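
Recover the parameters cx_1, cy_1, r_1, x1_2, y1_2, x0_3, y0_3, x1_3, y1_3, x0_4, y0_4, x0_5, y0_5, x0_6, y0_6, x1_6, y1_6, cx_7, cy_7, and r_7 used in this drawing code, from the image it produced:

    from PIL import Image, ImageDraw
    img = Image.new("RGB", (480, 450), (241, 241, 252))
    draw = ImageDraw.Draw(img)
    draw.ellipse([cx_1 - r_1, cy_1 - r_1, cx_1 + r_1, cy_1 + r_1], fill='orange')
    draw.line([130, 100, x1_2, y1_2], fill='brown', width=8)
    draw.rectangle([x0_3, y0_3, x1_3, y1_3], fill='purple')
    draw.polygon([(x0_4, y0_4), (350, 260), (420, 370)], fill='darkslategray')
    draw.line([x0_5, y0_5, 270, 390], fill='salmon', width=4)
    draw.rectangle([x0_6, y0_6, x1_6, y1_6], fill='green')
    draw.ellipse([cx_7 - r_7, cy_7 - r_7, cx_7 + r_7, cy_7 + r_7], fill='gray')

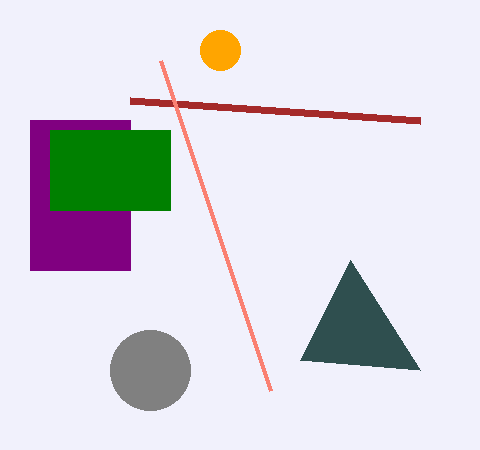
cx_1 = 220
cy_1 = 50
r_1 = 20
x1_2 = 420
y1_2 = 120
x0_3 = 30
y0_3 = 120
x1_3 = 130
y1_3 = 270
x0_4 = 300
y0_4 = 360
x0_5 = 160
y0_5 = 60
x0_6 = 50
y0_6 = 130
x1_6 = 170
y1_6 = 210
cx_7 = 150
cy_7 = 370
r_7 = 40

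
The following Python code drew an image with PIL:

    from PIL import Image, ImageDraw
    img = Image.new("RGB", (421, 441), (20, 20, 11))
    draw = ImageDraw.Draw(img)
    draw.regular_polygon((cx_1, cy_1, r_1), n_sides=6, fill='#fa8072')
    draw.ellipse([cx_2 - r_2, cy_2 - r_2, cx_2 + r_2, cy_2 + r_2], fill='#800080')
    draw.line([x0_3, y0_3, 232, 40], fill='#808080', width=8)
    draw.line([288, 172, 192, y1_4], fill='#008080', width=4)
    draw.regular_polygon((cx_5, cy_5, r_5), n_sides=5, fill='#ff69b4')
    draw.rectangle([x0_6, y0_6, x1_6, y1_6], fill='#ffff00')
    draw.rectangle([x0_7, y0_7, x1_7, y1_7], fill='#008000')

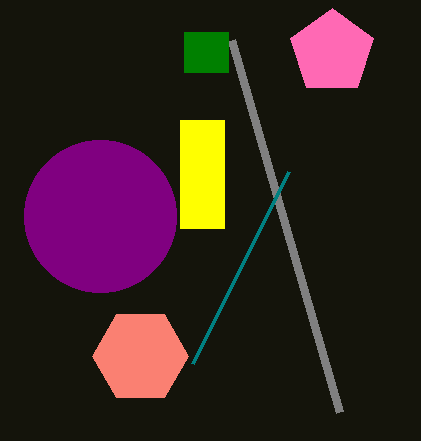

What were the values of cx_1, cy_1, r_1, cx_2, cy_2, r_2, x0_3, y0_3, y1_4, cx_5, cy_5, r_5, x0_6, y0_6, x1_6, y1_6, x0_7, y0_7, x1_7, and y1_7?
cx_1 = 140
cy_1 = 356
r_1 = 48
cx_2 = 100
cy_2 = 216
r_2 = 76
x0_3 = 340
y0_3 = 412
y1_4 = 364
cx_5 = 332
cy_5 = 52
r_5 = 44
x0_6 = 180
y0_6 = 120
x1_6 = 224
y1_6 = 228
x0_7 = 184
y0_7 = 32
x1_7 = 228
y1_7 = 72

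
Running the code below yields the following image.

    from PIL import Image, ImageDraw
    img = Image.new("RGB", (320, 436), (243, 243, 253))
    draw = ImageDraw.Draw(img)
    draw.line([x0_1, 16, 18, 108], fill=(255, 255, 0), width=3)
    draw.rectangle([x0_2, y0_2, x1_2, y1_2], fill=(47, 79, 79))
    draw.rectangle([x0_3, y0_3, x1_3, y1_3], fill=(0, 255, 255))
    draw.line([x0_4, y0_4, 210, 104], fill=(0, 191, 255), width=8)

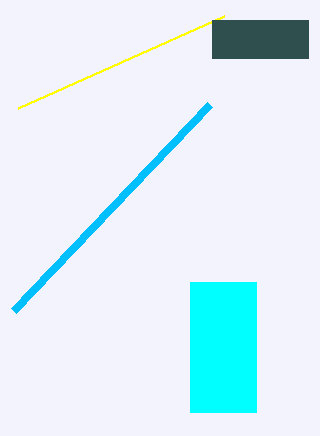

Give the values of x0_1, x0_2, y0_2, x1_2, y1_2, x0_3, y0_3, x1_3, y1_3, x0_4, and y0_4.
x0_1 = 224
x0_2 = 212
y0_2 = 20
x1_2 = 308
y1_2 = 58
x0_3 = 190
y0_3 = 282
x1_3 = 256
y1_3 = 412
x0_4 = 14
y0_4 = 310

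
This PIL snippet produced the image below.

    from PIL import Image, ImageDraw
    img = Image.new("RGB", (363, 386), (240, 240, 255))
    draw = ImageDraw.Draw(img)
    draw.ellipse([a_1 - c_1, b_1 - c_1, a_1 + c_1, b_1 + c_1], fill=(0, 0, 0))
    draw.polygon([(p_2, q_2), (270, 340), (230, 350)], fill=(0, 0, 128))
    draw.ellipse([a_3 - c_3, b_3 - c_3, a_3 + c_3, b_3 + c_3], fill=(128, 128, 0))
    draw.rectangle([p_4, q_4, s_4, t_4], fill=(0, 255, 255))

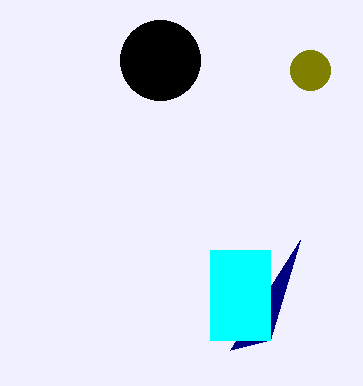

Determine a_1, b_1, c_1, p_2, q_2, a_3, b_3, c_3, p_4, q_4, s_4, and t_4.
a_1 = 160; b_1 = 60; c_1 = 40; p_2 = 300; q_2 = 240; a_3 = 310; b_3 = 70; c_3 = 20; p_4 = 210; q_4 = 250; s_4 = 270; t_4 = 340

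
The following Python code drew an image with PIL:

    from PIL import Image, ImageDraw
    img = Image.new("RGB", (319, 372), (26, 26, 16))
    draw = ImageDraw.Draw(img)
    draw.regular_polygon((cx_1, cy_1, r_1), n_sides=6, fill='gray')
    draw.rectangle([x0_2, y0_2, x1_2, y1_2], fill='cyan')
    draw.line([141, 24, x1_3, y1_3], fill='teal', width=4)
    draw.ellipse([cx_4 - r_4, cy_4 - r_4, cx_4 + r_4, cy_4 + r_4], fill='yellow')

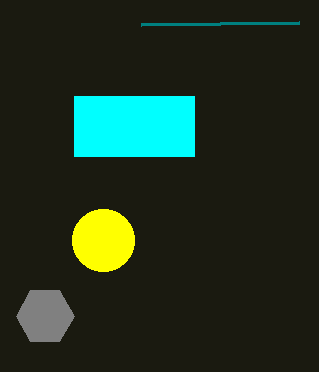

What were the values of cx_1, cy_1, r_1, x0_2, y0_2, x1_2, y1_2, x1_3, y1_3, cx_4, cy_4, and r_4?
cx_1 = 45; cy_1 = 316; r_1 = 29; x0_2 = 74; y0_2 = 96; x1_2 = 194; y1_2 = 156; x1_3 = 299; y1_3 = 22; cx_4 = 103; cy_4 = 240; r_4 = 31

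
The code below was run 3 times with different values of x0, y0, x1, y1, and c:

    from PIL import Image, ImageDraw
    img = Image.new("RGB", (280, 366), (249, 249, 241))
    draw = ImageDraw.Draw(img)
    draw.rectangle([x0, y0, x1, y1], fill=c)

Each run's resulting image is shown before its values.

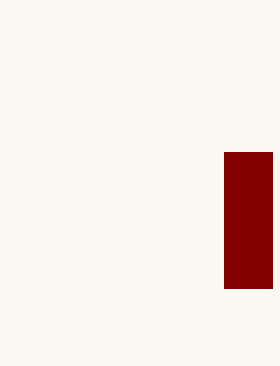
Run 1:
x0 = 224; y0 = 152; x1 = 272; y1 = 288; c = 'maroon'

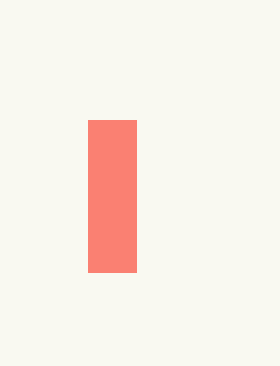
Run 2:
x0 = 88, y0 = 120, x1 = 136, y1 = 272, c = 'salmon'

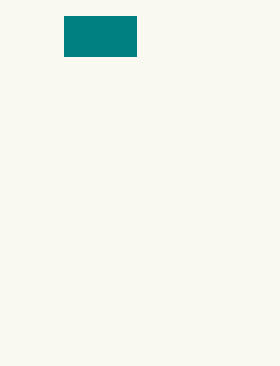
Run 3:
x0 = 64, y0 = 16, x1 = 136, y1 = 56, c = 'teal'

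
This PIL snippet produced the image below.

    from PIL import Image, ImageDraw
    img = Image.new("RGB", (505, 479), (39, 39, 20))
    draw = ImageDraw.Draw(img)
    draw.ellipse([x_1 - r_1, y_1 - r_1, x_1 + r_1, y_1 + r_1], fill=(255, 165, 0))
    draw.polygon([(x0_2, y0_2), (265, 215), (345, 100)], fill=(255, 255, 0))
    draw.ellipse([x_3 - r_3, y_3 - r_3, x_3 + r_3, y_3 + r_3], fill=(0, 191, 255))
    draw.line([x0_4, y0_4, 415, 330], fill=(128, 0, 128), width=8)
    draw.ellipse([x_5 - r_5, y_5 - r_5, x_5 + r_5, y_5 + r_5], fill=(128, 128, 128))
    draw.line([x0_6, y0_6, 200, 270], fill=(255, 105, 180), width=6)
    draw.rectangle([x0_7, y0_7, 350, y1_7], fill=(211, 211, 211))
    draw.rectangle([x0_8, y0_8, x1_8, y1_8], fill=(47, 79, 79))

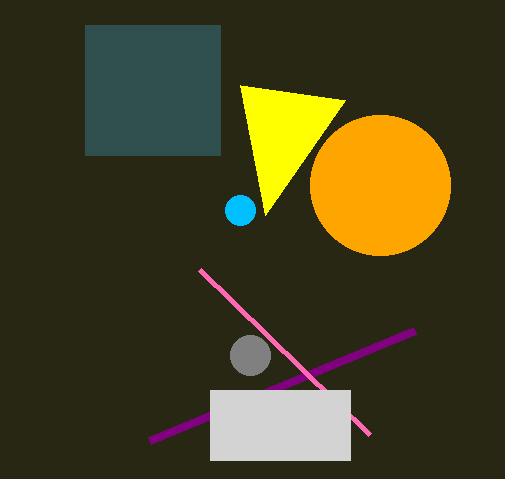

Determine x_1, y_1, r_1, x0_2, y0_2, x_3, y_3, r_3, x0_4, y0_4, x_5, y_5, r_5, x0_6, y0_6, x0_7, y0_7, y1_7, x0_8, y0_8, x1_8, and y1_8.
x_1 = 380, y_1 = 185, r_1 = 70, x0_2 = 240, y0_2 = 85, x_3 = 240, y_3 = 210, r_3 = 15, x0_4 = 150, y0_4 = 440, x_5 = 250, y_5 = 355, r_5 = 20, x0_6 = 370, y0_6 = 435, x0_7 = 210, y0_7 = 390, y1_7 = 460, x0_8 = 85, y0_8 = 25, x1_8 = 220, y1_8 = 155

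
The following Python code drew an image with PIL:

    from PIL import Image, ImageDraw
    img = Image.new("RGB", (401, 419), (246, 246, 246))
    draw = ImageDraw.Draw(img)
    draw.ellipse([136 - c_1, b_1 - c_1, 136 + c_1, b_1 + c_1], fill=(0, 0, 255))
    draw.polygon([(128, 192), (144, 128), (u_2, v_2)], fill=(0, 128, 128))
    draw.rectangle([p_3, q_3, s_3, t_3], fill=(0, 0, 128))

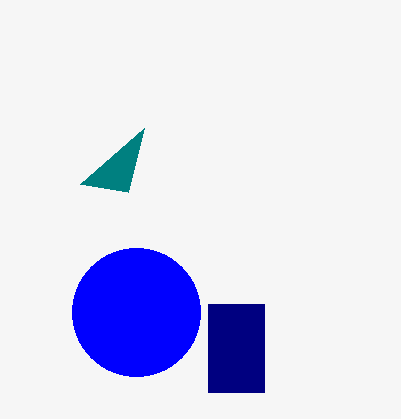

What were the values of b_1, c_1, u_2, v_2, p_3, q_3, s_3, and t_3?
b_1 = 312, c_1 = 64, u_2 = 80, v_2 = 184, p_3 = 208, q_3 = 304, s_3 = 264, t_3 = 392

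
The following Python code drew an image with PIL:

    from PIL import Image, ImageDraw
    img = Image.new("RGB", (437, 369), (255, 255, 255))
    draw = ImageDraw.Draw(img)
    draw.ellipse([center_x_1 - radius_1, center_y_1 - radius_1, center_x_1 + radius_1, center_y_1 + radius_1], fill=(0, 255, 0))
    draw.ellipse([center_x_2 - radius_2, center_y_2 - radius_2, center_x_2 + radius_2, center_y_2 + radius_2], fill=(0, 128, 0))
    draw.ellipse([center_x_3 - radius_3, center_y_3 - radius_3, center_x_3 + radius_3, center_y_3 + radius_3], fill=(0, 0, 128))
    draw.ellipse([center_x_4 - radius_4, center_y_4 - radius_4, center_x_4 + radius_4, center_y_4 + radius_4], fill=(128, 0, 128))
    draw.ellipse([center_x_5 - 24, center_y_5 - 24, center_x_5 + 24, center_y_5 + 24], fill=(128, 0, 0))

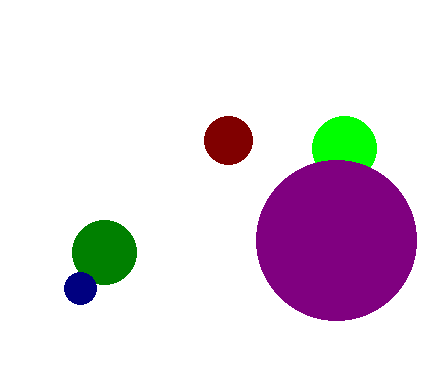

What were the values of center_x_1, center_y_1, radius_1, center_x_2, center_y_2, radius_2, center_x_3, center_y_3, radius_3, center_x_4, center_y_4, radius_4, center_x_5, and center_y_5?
center_x_1 = 344
center_y_1 = 148
radius_1 = 32
center_x_2 = 104
center_y_2 = 252
radius_2 = 32
center_x_3 = 80
center_y_3 = 288
radius_3 = 16
center_x_4 = 336
center_y_4 = 240
radius_4 = 80
center_x_5 = 228
center_y_5 = 140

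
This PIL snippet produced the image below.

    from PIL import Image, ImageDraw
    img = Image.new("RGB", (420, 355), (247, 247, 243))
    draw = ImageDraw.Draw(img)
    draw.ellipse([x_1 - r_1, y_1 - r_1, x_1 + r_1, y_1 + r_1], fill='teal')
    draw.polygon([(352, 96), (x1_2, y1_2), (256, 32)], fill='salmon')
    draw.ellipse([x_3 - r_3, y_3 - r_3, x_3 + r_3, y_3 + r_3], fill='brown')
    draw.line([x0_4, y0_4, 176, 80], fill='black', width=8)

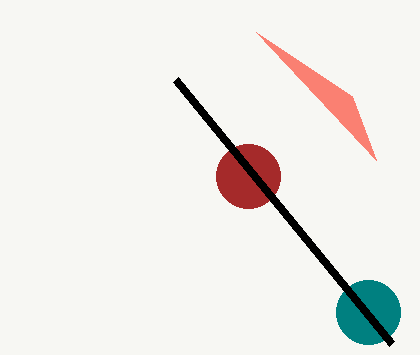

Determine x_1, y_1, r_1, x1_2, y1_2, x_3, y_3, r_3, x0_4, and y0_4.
x_1 = 368
y_1 = 312
r_1 = 32
x1_2 = 376
y1_2 = 160
x_3 = 248
y_3 = 176
r_3 = 32
x0_4 = 392
y0_4 = 344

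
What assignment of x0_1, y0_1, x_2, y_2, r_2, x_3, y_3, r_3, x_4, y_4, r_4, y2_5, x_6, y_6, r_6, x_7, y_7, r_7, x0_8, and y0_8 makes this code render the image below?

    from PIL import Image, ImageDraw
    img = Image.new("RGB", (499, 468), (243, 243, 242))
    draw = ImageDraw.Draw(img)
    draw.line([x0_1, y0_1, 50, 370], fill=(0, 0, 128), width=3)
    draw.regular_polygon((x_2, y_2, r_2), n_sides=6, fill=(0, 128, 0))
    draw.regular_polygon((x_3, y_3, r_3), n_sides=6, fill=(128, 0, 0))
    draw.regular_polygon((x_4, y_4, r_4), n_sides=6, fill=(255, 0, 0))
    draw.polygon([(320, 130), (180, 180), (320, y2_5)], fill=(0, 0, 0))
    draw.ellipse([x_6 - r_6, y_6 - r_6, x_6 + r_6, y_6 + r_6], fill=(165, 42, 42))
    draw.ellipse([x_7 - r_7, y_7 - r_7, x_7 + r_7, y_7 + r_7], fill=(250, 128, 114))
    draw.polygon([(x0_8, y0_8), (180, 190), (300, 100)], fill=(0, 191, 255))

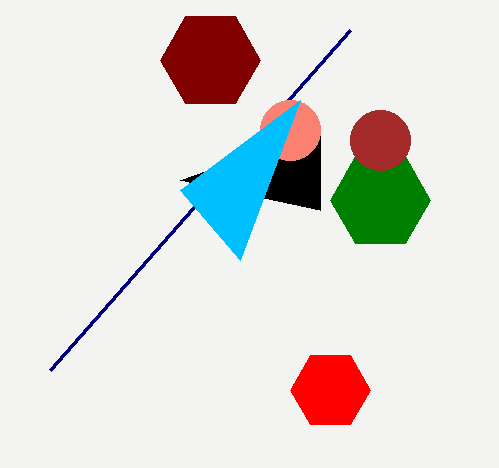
x0_1 = 350; y0_1 = 30; x_2 = 380; y_2 = 200; r_2 = 50; x_3 = 210; y_3 = 60; r_3 = 50; x_4 = 330; y_4 = 390; r_4 = 40; y2_5 = 210; x_6 = 380; y_6 = 140; r_6 = 30; x_7 = 290; y_7 = 130; r_7 = 30; x0_8 = 240; y0_8 = 260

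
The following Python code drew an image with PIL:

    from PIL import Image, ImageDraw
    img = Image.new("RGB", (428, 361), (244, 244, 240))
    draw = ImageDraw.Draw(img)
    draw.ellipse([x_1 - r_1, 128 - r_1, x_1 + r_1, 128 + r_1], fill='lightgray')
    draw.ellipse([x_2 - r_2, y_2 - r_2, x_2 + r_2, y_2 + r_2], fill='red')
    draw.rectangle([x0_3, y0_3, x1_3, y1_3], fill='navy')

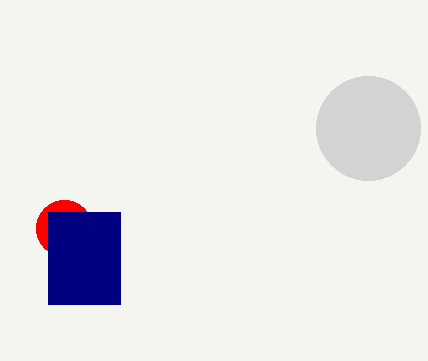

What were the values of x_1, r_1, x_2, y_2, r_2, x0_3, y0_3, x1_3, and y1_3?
x_1 = 368, r_1 = 52, x_2 = 64, y_2 = 228, r_2 = 28, x0_3 = 48, y0_3 = 212, x1_3 = 120, y1_3 = 304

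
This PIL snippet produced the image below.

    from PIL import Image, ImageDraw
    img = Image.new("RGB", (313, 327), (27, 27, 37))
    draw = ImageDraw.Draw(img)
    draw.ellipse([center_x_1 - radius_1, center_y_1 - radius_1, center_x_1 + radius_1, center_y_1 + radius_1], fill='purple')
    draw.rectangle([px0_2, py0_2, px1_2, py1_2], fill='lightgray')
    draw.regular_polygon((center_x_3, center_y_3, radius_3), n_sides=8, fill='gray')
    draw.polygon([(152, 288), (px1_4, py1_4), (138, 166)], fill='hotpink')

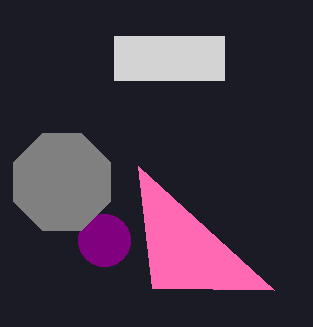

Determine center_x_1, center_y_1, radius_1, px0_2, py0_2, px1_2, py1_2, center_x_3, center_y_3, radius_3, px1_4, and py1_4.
center_x_1 = 104; center_y_1 = 240; radius_1 = 26; px0_2 = 114; py0_2 = 36; px1_2 = 224; py1_2 = 80; center_x_3 = 62; center_y_3 = 182; radius_3 = 52; px1_4 = 274; py1_4 = 290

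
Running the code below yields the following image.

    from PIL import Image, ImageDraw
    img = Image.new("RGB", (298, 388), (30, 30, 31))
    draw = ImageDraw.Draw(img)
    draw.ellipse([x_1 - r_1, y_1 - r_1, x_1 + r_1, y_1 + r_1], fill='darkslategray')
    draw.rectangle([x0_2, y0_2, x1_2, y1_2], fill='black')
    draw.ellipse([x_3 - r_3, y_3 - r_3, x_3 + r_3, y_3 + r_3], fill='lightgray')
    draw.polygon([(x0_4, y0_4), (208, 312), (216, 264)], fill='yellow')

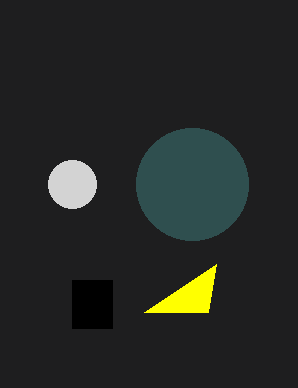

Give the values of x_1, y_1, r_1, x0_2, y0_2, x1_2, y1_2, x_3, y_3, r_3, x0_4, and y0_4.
x_1 = 192, y_1 = 184, r_1 = 56, x0_2 = 72, y0_2 = 280, x1_2 = 112, y1_2 = 328, x_3 = 72, y_3 = 184, r_3 = 24, x0_4 = 144, y0_4 = 312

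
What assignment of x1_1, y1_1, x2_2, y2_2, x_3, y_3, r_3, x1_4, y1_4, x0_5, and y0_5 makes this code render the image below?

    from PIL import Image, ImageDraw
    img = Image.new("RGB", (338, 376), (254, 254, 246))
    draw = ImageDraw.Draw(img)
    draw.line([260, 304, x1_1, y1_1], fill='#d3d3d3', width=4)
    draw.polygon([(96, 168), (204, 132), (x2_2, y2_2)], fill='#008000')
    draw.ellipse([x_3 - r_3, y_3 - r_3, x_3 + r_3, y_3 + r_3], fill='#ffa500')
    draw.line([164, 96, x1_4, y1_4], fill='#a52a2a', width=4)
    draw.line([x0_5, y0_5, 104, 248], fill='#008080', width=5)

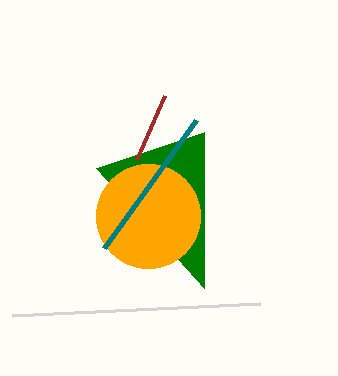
x1_1 = 12; y1_1 = 316; x2_2 = 204; y2_2 = 288; x_3 = 148; y_3 = 216; r_3 = 52; x1_4 = 136; y1_4 = 160; x0_5 = 196; y0_5 = 120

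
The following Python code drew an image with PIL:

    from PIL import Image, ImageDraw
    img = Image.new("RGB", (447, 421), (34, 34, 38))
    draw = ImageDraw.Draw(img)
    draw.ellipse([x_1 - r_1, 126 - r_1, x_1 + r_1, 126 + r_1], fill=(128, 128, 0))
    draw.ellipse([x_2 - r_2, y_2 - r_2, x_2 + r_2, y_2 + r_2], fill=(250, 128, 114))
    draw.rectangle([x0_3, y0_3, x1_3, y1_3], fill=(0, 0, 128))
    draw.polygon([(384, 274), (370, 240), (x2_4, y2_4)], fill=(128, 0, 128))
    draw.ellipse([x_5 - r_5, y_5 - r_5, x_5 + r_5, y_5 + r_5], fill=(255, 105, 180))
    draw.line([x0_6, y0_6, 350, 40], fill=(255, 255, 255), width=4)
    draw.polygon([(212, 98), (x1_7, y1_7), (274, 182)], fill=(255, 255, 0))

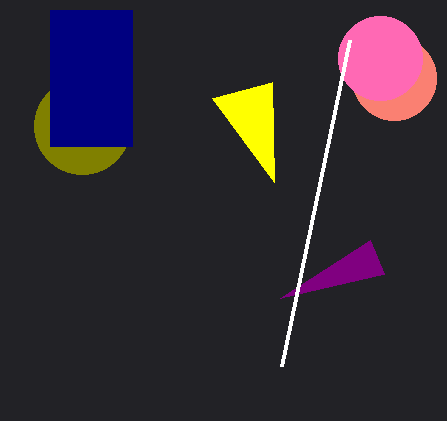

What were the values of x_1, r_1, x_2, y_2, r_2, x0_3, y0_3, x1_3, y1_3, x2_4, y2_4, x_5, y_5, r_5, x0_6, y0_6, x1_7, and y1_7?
x_1 = 82
r_1 = 48
x_2 = 394
y_2 = 78
r_2 = 42
x0_3 = 50
y0_3 = 10
x1_3 = 132
y1_3 = 146
x2_4 = 280
y2_4 = 298
x_5 = 380
y_5 = 58
r_5 = 42
x0_6 = 282
y0_6 = 366
x1_7 = 272
y1_7 = 82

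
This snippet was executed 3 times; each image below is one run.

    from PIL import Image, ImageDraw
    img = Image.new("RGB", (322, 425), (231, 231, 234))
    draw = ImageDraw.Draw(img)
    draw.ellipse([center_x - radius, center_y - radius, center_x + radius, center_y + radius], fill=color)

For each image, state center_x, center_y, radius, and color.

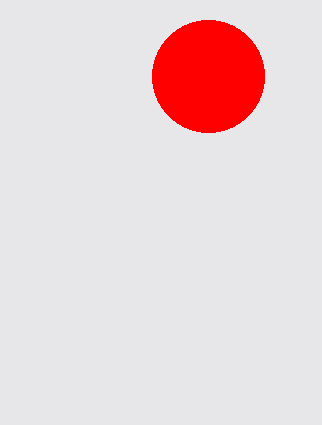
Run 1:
center_x = 208; center_y = 76; radius = 56; color = 'red'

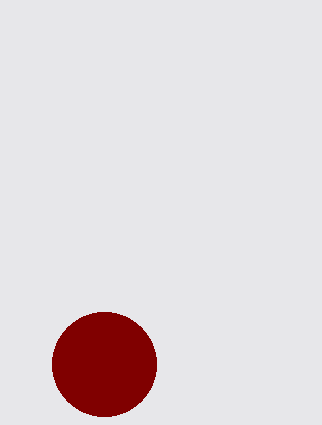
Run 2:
center_x = 104
center_y = 364
radius = 52
color = 'maroon'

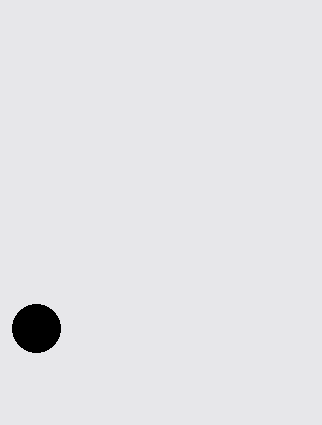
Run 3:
center_x = 36
center_y = 328
radius = 24
color = 'black'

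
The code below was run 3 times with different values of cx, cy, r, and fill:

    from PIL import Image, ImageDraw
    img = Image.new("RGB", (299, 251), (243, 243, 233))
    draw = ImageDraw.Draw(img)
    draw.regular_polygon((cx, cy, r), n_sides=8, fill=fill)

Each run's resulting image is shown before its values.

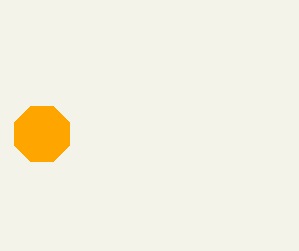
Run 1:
cx = 42, cy = 134, r = 30, fill = 'orange'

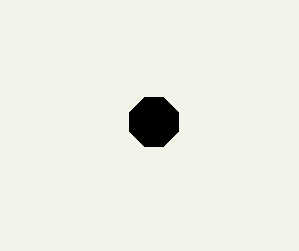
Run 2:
cx = 154
cy = 122
r = 26
fill = 'black'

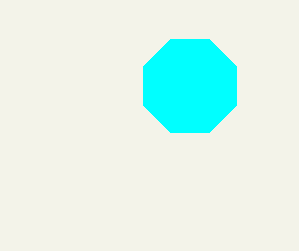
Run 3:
cx = 190; cy = 86; r = 50; fill = 'cyan'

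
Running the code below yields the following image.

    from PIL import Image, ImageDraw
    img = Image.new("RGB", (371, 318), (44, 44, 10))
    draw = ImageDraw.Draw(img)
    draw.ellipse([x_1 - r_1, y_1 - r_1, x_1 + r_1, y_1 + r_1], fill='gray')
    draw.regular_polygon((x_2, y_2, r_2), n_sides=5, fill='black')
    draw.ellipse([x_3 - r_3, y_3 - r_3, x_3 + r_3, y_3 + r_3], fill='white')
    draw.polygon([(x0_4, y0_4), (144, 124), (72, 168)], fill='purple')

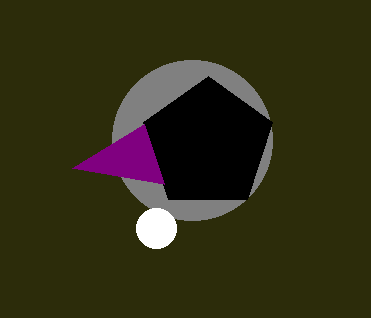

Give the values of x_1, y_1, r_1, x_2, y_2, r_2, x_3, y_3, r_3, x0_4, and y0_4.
x_1 = 192, y_1 = 140, r_1 = 80, x_2 = 208, y_2 = 144, r_2 = 68, x_3 = 156, y_3 = 228, r_3 = 20, x0_4 = 164, y0_4 = 184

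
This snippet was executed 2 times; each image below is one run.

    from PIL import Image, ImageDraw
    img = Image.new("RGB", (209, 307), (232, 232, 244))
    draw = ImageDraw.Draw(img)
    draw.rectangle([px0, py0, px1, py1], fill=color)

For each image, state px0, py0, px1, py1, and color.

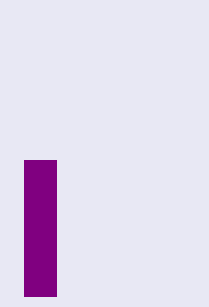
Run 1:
px0 = 24; py0 = 160; px1 = 56; py1 = 296; color = 'purple'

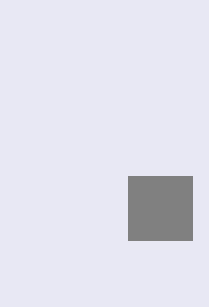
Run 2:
px0 = 128, py0 = 176, px1 = 192, py1 = 240, color = 'gray'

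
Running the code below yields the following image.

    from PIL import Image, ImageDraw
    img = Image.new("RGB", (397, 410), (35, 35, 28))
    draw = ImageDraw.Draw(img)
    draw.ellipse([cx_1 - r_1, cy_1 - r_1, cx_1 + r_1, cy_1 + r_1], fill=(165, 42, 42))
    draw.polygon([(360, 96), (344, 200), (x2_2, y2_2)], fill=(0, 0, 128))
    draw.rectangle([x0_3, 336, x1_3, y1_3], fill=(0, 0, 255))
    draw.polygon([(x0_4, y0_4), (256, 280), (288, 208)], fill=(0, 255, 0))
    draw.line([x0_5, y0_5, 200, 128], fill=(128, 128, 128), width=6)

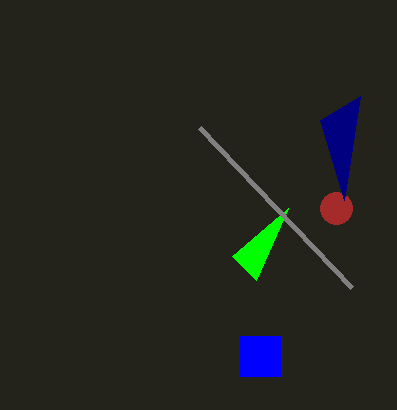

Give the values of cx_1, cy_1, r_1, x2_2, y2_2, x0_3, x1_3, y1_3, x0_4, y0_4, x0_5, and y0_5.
cx_1 = 336
cy_1 = 208
r_1 = 16
x2_2 = 320
y2_2 = 120
x0_3 = 240
x1_3 = 280
y1_3 = 376
x0_4 = 232
y0_4 = 256
x0_5 = 352
y0_5 = 288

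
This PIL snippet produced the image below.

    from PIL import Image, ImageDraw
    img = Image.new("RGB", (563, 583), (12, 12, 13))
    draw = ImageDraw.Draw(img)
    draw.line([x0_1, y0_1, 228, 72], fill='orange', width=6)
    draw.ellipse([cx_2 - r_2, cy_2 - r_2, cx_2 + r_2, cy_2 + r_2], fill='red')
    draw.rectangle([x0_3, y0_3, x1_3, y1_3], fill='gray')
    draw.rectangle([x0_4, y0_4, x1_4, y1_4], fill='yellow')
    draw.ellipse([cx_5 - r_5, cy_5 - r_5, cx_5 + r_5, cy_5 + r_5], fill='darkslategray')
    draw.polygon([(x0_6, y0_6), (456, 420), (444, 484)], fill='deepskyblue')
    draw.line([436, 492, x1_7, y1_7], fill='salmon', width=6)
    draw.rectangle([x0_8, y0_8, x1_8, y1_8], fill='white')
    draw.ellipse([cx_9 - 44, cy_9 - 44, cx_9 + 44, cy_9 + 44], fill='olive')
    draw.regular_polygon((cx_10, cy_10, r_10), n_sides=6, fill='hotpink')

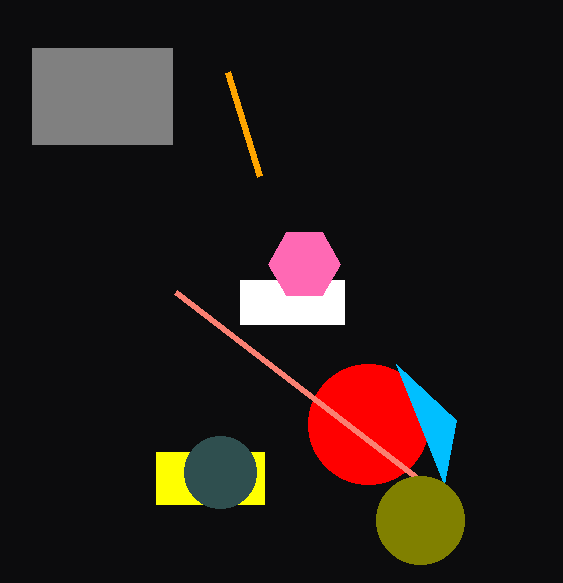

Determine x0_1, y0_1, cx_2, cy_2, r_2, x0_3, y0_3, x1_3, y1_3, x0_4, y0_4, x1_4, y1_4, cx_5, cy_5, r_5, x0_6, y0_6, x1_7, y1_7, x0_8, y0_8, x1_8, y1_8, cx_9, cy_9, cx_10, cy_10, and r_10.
x0_1 = 260; y0_1 = 176; cx_2 = 368; cy_2 = 424; r_2 = 60; x0_3 = 32; y0_3 = 48; x1_3 = 172; y1_3 = 144; x0_4 = 156; y0_4 = 452; x1_4 = 264; y1_4 = 504; cx_5 = 220; cy_5 = 472; r_5 = 36; x0_6 = 396; y0_6 = 364; x1_7 = 176; y1_7 = 292; x0_8 = 240; y0_8 = 280; x1_8 = 344; y1_8 = 324; cx_9 = 420; cy_9 = 520; cx_10 = 304; cy_10 = 264; r_10 = 36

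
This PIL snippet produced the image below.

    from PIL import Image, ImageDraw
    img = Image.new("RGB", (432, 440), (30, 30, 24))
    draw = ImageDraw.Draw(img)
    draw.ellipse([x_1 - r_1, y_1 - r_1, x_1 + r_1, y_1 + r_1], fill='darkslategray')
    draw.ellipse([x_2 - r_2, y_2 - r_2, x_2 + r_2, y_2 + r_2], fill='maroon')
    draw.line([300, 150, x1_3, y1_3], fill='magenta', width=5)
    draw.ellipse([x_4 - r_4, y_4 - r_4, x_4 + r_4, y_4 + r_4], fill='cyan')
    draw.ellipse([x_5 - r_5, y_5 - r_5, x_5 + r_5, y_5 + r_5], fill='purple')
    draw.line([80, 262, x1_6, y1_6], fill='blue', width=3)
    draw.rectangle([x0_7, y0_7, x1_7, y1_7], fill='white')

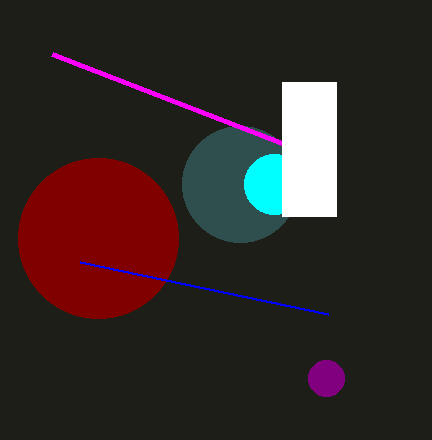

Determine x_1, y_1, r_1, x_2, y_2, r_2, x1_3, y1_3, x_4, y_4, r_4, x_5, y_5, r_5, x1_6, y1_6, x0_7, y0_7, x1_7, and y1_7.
x_1 = 240
y_1 = 184
r_1 = 58
x_2 = 98
y_2 = 238
r_2 = 80
x1_3 = 52
y1_3 = 54
x_4 = 274
y_4 = 184
r_4 = 30
x_5 = 326
y_5 = 378
r_5 = 18
x1_6 = 328
y1_6 = 314
x0_7 = 282
y0_7 = 82
x1_7 = 336
y1_7 = 216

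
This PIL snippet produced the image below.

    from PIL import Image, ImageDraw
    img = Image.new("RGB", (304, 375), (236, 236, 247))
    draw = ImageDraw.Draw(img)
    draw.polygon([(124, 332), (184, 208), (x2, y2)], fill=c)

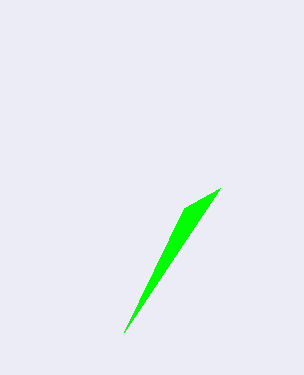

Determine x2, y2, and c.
x2 = 220, y2 = 188, c = 'lime'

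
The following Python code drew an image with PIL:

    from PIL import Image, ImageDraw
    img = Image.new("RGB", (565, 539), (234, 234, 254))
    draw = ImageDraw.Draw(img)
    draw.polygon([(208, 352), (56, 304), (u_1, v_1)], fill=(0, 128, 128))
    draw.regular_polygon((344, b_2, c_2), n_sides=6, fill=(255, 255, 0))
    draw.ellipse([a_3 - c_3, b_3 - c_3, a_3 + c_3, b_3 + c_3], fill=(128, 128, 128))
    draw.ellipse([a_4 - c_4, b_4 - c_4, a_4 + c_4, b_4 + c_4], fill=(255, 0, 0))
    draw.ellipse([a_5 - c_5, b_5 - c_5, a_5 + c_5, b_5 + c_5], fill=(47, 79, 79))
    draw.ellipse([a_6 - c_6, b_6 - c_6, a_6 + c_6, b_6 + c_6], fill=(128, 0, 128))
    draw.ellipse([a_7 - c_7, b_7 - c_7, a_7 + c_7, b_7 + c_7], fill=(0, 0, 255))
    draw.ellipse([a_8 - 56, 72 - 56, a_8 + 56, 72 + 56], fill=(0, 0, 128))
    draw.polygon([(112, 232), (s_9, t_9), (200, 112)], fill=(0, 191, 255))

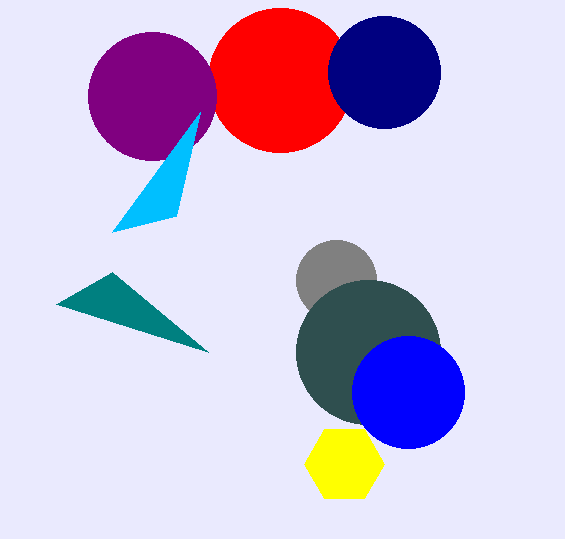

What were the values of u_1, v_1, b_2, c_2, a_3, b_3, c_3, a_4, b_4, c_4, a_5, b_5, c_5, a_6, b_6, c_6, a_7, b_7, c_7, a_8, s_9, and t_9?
u_1 = 112, v_1 = 272, b_2 = 464, c_2 = 40, a_3 = 336, b_3 = 280, c_3 = 40, a_4 = 280, b_4 = 80, c_4 = 72, a_5 = 368, b_5 = 352, c_5 = 72, a_6 = 152, b_6 = 96, c_6 = 64, a_7 = 408, b_7 = 392, c_7 = 56, a_8 = 384, s_9 = 176, t_9 = 216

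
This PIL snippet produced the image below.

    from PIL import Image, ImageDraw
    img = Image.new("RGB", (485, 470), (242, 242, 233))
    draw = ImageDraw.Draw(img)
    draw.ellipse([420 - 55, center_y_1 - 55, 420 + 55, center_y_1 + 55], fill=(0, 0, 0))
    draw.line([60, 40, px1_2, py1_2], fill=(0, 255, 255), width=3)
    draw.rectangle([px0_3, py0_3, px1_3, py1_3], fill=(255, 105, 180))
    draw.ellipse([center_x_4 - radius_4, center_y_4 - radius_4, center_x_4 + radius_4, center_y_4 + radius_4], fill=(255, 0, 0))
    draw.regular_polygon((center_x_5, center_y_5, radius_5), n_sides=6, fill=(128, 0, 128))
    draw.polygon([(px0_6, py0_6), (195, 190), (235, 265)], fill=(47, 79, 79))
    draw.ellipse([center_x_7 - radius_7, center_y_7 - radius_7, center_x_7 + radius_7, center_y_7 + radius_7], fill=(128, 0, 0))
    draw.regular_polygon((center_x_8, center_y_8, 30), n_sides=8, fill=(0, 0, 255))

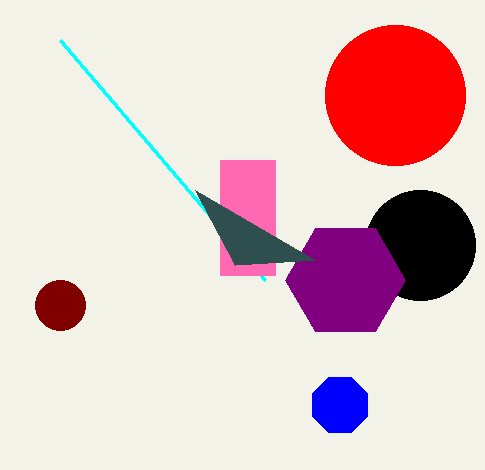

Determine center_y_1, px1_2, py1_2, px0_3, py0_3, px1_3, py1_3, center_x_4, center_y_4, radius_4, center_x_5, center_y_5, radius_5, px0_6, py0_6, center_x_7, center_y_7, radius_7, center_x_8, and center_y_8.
center_y_1 = 245, px1_2 = 265, py1_2 = 280, px0_3 = 220, py0_3 = 160, px1_3 = 275, py1_3 = 275, center_x_4 = 395, center_y_4 = 95, radius_4 = 70, center_x_5 = 345, center_y_5 = 280, radius_5 = 60, px0_6 = 315, py0_6 = 260, center_x_7 = 60, center_y_7 = 305, radius_7 = 25, center_x_8 = 340, center_y_8 = 405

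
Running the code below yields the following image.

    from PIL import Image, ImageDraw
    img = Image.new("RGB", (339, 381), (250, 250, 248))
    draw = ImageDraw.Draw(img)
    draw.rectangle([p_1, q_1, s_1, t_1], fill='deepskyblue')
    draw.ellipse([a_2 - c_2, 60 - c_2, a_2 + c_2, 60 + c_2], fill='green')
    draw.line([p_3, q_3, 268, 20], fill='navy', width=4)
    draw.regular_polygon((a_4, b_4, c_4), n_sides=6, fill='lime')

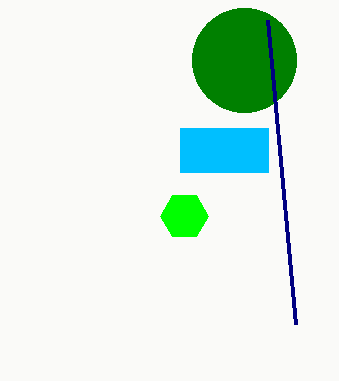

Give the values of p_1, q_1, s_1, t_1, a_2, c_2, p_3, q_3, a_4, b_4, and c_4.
p_1 = 180
q_1 = 128
s_1 = 268
t_1 = 172
a_2 = 244
c_2 = 52
p_3 = 296
q_3 = 324
a_4 = 184
b_4 = 216
c_4 = 24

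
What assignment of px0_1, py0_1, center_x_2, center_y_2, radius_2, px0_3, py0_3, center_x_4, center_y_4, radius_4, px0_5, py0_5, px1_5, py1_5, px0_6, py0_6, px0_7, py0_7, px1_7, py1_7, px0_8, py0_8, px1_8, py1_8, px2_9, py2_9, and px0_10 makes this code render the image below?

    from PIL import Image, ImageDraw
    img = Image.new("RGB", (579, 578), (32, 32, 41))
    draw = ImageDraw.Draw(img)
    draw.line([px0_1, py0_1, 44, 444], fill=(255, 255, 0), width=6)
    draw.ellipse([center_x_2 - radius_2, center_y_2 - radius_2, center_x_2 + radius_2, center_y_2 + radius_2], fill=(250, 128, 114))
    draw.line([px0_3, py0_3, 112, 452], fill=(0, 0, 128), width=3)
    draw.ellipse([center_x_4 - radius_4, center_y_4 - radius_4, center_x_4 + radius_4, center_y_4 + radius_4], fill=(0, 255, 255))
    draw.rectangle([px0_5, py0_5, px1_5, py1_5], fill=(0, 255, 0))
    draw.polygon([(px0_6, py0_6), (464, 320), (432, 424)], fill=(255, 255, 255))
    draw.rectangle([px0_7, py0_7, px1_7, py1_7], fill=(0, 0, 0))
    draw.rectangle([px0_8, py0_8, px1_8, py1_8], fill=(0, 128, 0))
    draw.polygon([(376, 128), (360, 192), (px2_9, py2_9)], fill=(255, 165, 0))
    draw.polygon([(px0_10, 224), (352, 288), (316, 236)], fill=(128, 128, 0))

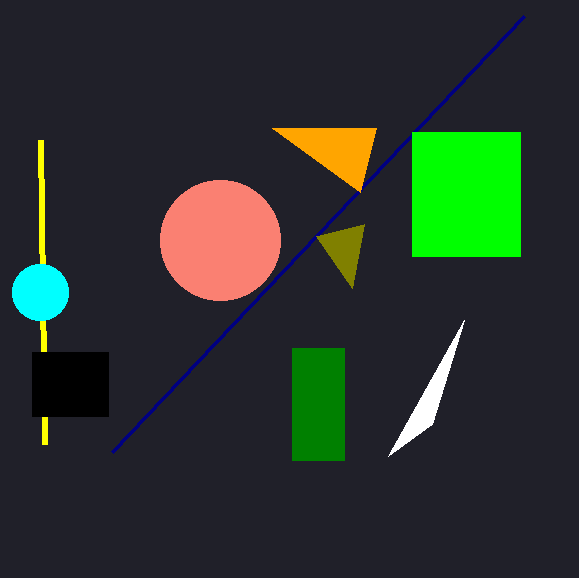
px0_1 = 40
py0_1 = 140
center_x_2 = 220
center_y_2 = 240
radius_2 = 60
px0_3 = 524
py0_3 = 16
center_x_4 = 40
center_y_4 = 292
radius_4 = 28
px0_5 = 412
py0_5 = 132
px1_5 = 520
py1_5 = 256
px0_6 = 388
py0_6 = 456
px0_7 = 32
py0_7 = 352
px1_7 = 108
py1_7 = 416
px0_8 = 292
py0_8 = 348
px1_8 = 344
py1_8 = 460
px2_9 = 272
py2_9 = 128
px0_10 = 364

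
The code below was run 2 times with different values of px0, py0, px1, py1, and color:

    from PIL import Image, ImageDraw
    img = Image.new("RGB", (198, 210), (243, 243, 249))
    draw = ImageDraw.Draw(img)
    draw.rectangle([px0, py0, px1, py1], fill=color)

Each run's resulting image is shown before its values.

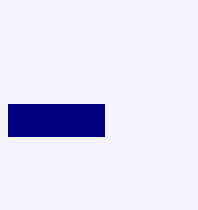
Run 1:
px0 = 8; py0 = 104; px1 = 104; py1 = 136; color = 'navy'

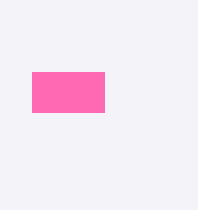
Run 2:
px0 = 32; py0 = 72; px1 = 104; py1 = 112; color = 'hotpink'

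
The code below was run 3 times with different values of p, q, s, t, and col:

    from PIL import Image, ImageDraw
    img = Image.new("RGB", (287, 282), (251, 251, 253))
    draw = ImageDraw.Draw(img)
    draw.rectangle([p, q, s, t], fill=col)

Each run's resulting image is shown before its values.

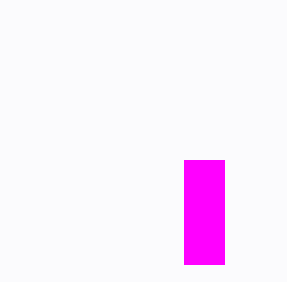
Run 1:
p = 184
q = 160
s = 224
t = 264
col = 'magenta'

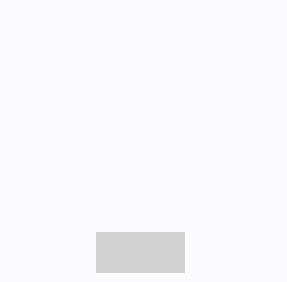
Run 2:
p = 96; q = 232; s = 184; t = 272; col = 'lightgray'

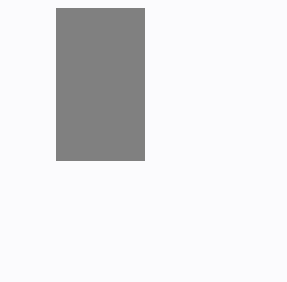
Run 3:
p = 56, q = 8, s = 144, t = 160, col = 'gray'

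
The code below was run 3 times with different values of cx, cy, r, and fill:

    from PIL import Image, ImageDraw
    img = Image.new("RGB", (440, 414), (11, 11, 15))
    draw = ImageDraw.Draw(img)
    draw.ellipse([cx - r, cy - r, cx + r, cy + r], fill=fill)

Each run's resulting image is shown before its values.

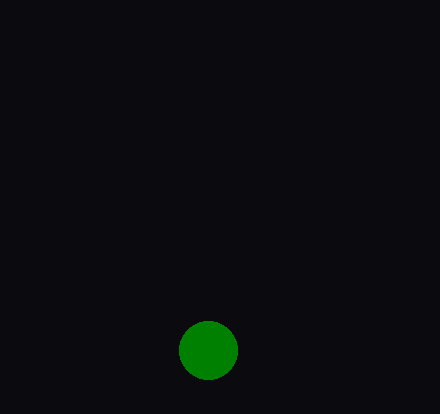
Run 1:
cx = 208, cy = 350, r = 29, fill = 'green'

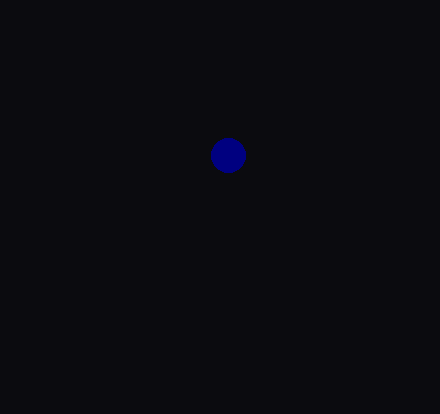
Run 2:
cx = 228, cy = 155, r = 17, fill = 'navy'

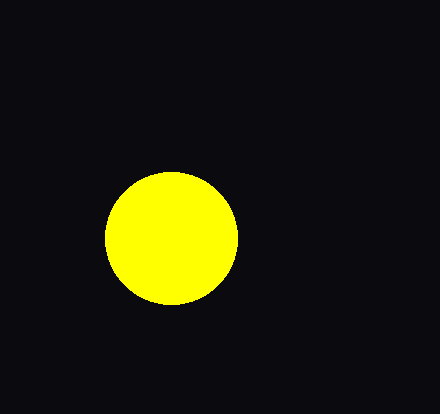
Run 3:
cx = 171
cy = 238
r = 66
fill = 'yellow'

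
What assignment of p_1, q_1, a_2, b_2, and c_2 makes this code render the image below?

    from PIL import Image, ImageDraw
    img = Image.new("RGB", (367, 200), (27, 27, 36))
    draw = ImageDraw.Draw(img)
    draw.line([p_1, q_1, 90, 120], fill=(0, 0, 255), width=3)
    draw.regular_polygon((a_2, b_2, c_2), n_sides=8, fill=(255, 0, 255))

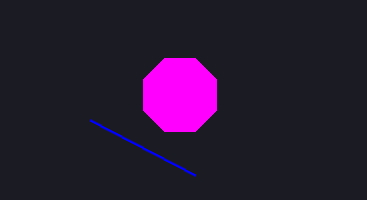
p_1 = 195
q_1 = 175
a_2 = 180
b_2 = 95
c_2 = 40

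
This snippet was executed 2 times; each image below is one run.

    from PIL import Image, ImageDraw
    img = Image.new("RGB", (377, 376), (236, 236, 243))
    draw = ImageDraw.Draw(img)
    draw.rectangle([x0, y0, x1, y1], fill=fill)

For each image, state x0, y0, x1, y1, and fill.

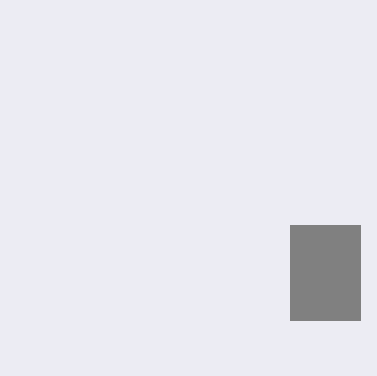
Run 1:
x0 = 290
y0 = 225
x1 = 360
y1 = 320
fill = 'gray'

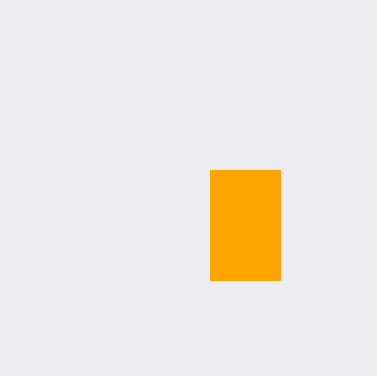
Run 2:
x0 = 210, y0 = 170, x1 = 280, y1 = 280, fill = 'orange'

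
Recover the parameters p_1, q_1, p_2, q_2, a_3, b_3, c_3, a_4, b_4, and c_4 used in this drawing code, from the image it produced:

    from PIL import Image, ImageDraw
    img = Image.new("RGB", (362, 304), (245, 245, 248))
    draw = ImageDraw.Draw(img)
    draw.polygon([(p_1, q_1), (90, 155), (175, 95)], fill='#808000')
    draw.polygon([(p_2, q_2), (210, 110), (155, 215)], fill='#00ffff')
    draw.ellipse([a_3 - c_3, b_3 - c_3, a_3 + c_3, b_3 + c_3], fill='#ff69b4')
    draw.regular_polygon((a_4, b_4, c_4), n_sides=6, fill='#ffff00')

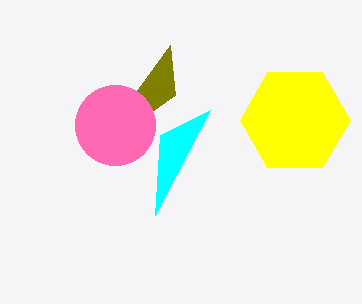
p_1 = 170
q_1 = 45
p_2 = 160
q_2 = 135
a_3 = 115
b_3 = 125
c_3 = 40
a_4 = 295
b_4 = 120
c_4 = 55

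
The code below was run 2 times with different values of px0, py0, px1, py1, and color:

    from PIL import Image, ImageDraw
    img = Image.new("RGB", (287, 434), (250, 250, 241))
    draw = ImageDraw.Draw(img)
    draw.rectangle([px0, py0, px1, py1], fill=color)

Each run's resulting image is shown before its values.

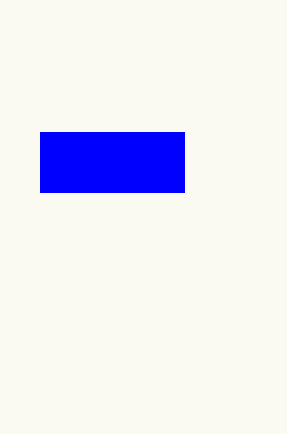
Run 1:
px0 = 40
py0 = 132
px1 = 184
py1 = 192
color = 'blue'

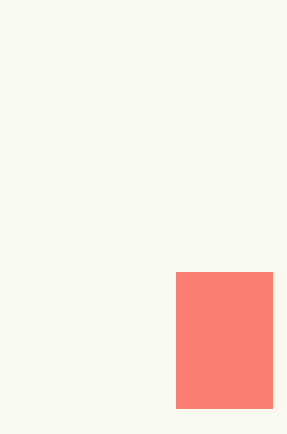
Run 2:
px0 = 176, py0 = 272, px1 = 272, py1 = 408, color = 'salmon'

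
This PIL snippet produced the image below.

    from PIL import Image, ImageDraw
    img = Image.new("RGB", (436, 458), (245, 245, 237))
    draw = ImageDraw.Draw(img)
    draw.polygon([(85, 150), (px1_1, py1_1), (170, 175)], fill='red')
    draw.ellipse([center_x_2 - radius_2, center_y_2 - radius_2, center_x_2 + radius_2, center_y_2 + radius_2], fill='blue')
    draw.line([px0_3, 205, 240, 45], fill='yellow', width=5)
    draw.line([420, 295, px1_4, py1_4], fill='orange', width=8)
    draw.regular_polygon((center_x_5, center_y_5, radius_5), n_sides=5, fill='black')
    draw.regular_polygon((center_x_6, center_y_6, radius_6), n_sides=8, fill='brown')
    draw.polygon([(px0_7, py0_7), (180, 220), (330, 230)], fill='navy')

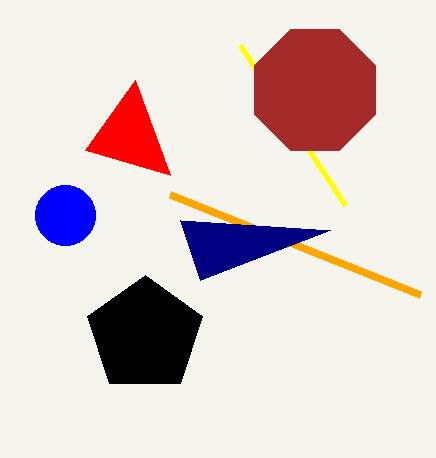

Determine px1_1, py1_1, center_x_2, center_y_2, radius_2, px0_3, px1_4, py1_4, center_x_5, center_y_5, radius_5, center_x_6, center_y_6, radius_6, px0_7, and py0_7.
px1_1 = 135, py1_1 = 80, center_x_2 = 65, center_y_2 = 215, radius_2 = 30, px0_3 = 345, px1_4 = 170, py1_4 = 195, center_x_5 = 145, center_y_5 = 335, radius_5 = 60, center_x_6 = 315, center_y_6 = 90, radius_6 = 65, px0_7 = 200, py0_7 = 280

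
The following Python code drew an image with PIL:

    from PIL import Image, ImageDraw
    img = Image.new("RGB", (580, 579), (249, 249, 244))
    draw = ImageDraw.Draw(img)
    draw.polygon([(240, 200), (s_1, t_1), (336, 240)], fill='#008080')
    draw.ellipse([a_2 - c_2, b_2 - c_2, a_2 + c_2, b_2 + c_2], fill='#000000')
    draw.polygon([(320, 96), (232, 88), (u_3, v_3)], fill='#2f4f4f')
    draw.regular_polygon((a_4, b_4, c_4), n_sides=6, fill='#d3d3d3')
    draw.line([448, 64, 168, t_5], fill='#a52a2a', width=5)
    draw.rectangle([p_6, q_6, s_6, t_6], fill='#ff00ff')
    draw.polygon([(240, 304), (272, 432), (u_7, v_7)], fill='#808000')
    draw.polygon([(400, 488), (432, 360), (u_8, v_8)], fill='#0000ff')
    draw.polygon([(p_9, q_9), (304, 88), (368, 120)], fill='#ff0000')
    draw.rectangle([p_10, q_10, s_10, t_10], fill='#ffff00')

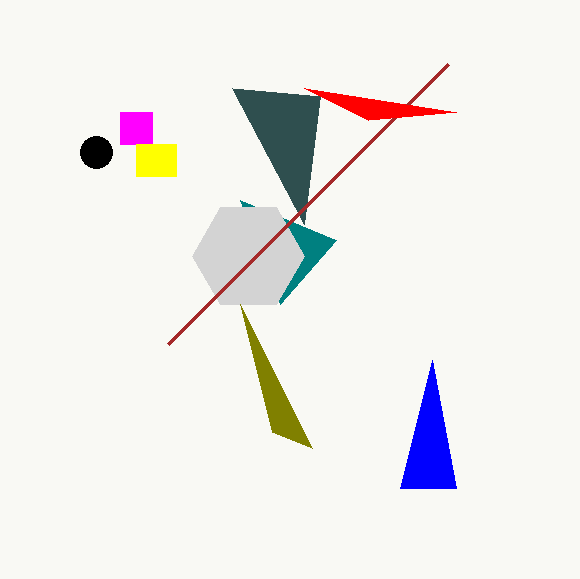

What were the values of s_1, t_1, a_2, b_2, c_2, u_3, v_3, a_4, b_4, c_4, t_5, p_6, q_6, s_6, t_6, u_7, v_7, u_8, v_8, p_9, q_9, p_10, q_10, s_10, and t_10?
s_1 = 280; t_1 = 304; a_2 = 96; b_2 = 152; c_2 = 16; u_3 = 304; v_3 = 224; a_4 = 248; b_4 = 256; c_4 = 56; t_5 = 344; p_6 = 120; q_6 = 112; s_6 = 152; t_6 = 144; u_7 = 312; v_7 = 448; u_8 = 456; v_8 = 488; p_9 = 456; q_9 = 112; p_10 = 136; q_10 = 144; s_10 = 176; t_10 = 176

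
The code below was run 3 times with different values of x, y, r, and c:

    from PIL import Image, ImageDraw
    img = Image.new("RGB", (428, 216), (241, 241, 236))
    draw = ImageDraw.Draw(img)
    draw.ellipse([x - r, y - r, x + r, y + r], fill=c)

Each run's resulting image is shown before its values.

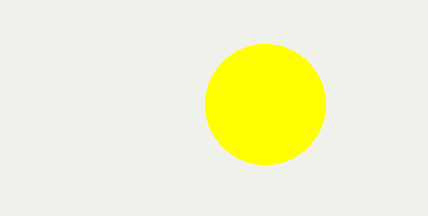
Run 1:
x = 265
y = 104
r = 60
c = 'yellow'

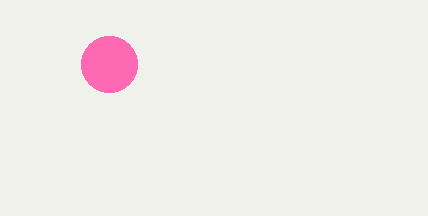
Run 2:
x = 109; y = 64; r = 28; c = 'hotpink'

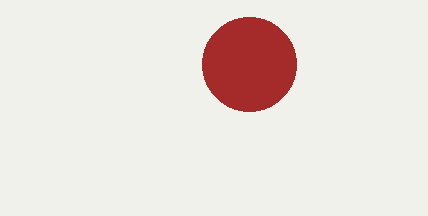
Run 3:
x = 249; y = 64; r = 47; c = 'brown'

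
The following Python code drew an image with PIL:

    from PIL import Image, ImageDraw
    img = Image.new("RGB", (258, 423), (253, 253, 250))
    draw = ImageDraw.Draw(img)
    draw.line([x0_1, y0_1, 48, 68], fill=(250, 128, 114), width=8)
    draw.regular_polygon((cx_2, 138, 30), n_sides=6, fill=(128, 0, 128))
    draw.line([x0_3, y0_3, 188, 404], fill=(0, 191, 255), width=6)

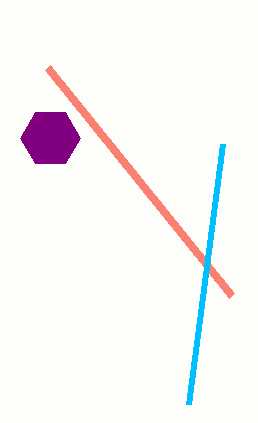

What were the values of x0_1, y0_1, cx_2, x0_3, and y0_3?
x0_1 = 232
y0_1 = 296
cx_2 = 50
x0_3 = 222
y0_3 = 144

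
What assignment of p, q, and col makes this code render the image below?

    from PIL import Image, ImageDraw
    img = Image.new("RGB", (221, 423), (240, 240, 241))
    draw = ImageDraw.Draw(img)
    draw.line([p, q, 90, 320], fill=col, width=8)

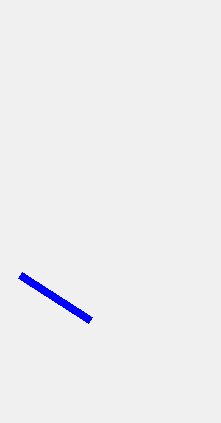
p = 20; q = 275; col = 'blue'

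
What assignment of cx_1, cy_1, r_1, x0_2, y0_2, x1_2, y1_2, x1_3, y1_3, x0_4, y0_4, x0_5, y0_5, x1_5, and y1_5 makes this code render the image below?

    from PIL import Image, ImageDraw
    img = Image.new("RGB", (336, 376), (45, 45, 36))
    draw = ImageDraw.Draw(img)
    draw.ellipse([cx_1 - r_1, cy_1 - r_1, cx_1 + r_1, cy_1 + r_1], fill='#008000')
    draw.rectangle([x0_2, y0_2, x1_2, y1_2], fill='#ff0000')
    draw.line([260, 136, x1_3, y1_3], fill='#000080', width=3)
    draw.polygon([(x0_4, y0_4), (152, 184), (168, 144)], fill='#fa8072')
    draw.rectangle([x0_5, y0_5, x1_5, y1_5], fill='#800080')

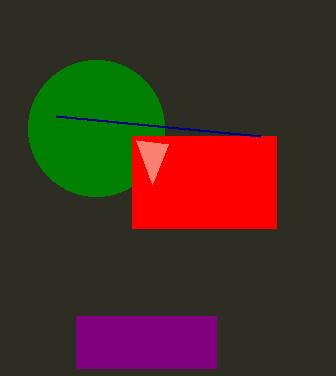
cx_1 = 96
cy_1 = 128
r_1 = 68
x0_2 = 132
y0_2 = 136
x1_2 = 276
y1_2 = 228
x1_3 = 56
y1_3 = 116
x0_4 = 136
y0_4 = 140
x0_5 = 76
y0_5 = 316
x1_5 = 216
y1_5 = 368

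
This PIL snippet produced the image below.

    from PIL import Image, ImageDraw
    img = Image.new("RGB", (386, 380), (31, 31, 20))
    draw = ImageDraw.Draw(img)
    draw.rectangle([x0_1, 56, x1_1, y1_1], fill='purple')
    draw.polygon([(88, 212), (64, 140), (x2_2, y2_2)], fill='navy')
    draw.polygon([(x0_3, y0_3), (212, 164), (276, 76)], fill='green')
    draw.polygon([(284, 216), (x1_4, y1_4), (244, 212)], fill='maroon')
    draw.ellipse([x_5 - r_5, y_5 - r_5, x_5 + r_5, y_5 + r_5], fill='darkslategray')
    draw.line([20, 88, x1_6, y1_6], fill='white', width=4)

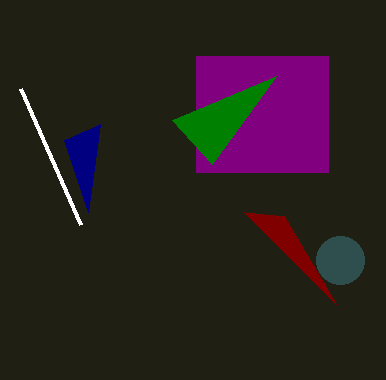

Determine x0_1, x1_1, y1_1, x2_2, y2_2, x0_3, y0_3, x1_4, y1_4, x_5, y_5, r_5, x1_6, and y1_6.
x0_1 = 196, x1_1 = 328, y1_1 = 172, x2_2 = 100, y2_2 = 124, x0_3 = 172, y0_3 = 120, x1_4 = 336, y1_4 = 304, x_5 = 340, y_5 = 260, r_5 = 24, x1_6 = 80, y1_6 = 224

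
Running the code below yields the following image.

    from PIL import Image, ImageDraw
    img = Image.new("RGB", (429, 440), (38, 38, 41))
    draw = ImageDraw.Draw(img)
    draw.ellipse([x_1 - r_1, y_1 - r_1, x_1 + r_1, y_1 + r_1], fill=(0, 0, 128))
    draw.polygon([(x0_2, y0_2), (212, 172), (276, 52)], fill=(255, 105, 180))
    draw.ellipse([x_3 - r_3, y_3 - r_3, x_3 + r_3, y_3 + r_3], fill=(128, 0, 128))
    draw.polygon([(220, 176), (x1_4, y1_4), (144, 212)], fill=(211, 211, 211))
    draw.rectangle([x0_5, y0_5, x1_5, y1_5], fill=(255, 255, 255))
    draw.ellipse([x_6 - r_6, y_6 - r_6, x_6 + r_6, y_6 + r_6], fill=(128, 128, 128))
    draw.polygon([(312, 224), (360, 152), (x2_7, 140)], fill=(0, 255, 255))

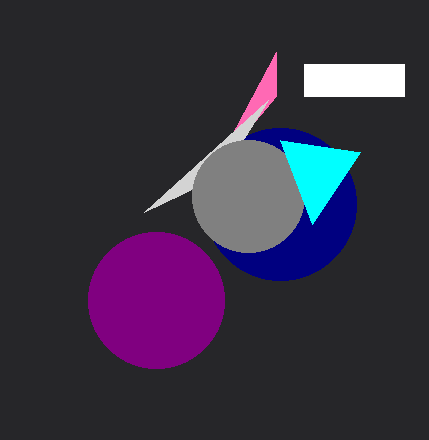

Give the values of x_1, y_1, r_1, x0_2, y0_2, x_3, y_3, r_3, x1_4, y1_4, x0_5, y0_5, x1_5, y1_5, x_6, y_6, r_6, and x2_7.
x_1 = 280; y_1 = 204; r_1 = 76; x0_2 = 276; y0_2 = 96; x_3 = 156; y_3 = 300; r_3 = 68; x1_4 = 268; y1_4 = 100; x0_5 = 304; y0_5 = 64; x1_5 = 404; y1_5 = 96; x_6 = 248; y_6 = 196; r_6 = 56; x2_7 = 280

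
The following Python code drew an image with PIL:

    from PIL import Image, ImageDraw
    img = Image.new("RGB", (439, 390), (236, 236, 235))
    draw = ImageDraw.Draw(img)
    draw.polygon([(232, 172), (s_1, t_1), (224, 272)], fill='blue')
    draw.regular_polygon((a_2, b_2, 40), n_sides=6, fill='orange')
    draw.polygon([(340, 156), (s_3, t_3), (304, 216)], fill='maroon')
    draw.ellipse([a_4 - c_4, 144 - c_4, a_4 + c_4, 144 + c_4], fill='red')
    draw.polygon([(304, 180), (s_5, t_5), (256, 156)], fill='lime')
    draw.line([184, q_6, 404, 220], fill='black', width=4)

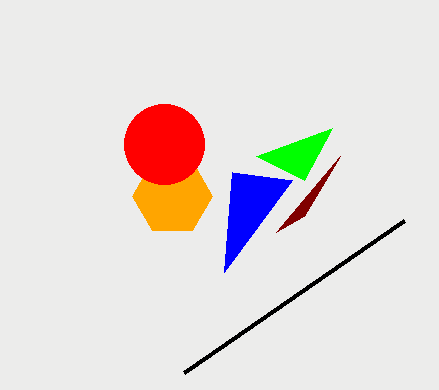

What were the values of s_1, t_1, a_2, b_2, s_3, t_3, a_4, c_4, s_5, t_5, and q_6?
s_1 = 292, t_1 = 180, a_2 = 172, b_2 = 196, s_3 = 276, t_3 = 232, a_4 = 164, c_4 = 40, s_5 = 332, t_5 = 128, q_6 = 372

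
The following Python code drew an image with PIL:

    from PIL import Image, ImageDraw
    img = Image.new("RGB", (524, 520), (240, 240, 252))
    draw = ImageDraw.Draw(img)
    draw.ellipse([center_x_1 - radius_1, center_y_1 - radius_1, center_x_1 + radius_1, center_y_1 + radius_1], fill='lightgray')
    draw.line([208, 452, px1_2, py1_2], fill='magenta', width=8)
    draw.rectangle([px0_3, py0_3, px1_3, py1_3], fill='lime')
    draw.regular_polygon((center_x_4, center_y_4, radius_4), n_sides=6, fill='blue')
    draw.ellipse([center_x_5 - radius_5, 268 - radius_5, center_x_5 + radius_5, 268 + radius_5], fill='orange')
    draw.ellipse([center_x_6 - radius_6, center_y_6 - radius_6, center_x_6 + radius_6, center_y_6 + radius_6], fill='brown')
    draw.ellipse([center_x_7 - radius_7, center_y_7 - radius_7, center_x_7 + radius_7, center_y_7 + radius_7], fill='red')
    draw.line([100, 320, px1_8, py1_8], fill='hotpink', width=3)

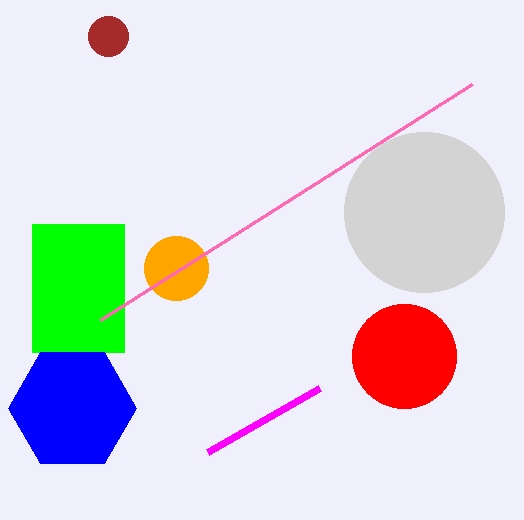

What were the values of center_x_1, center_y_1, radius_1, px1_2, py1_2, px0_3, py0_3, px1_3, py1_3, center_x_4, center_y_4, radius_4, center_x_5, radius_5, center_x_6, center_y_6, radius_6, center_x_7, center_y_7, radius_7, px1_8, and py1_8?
center_x_1 = 424, center_y_1 = 212, radius_1 = 80, px1_2 = 320, py1_2 = 388, px0_3 = 32, py0_3 = 224, px1_3 = 124, py1_3 = 352, center_x_4 = 72, center_y_4 = 408, radius_4 = 64, center_x_5 = 176, radius_5 = 32, center_x_6 = 108, center_y_6 = 36, radius_6 = 20, center_x_7 = 404, center_y_7 = 356, radius_7 = 52, px1_8 = 472, py1_8 = 84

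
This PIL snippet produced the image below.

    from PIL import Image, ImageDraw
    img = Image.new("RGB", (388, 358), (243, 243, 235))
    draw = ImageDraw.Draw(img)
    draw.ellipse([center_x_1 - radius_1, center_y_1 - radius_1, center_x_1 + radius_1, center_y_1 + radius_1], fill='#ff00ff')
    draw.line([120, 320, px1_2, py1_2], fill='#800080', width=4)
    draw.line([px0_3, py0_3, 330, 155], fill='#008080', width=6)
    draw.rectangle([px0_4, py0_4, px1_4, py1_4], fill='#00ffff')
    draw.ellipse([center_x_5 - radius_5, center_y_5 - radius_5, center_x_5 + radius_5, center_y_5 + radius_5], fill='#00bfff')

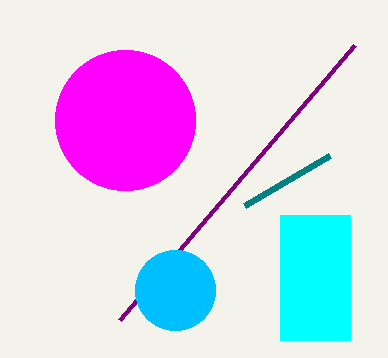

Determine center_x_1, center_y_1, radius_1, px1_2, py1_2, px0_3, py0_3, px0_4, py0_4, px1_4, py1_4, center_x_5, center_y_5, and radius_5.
center_x_1 = 125
center_y_1 = 120
radius_1 = 70
px1_2 = 355
py1_2 = 45
px0_3 = 245
py0_3 = 205
px0_4 = 280
py0_4 = 215
px1_4 = 350
py1_4 = 340
center_x_5 = 175
center_y_5 = 290
radius_5 = 40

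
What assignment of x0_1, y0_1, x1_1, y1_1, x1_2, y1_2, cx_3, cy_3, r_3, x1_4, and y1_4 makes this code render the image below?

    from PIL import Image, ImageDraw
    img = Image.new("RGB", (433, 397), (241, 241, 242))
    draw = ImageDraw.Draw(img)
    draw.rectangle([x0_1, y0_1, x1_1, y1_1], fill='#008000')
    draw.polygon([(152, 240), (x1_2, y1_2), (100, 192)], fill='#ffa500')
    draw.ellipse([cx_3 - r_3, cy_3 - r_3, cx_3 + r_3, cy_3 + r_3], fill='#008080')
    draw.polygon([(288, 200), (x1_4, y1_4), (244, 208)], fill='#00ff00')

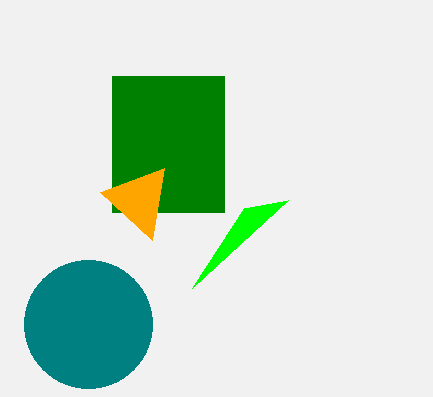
x0_1 = 112; y0_1 = 76; x1_1 = 224; y1_1 = 212; x1_2 = 164; y1_2 = 168; cx_3 = 88; cy_3 = 324; r_3 = 64; x1_4 = 192; y1_4 = 288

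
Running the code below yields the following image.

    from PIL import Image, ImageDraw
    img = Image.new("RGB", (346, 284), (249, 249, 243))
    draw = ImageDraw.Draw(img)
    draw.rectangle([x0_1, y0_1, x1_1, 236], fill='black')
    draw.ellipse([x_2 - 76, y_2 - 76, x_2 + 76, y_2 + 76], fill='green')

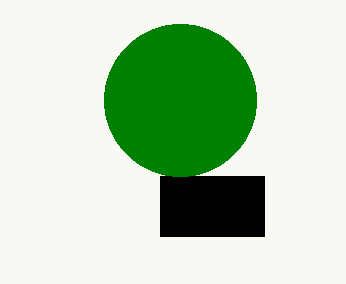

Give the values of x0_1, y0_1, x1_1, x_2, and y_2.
x0_1 = 160; y0_1 = 176; x1_1 = 264; x_2 = 180; y_2 = 100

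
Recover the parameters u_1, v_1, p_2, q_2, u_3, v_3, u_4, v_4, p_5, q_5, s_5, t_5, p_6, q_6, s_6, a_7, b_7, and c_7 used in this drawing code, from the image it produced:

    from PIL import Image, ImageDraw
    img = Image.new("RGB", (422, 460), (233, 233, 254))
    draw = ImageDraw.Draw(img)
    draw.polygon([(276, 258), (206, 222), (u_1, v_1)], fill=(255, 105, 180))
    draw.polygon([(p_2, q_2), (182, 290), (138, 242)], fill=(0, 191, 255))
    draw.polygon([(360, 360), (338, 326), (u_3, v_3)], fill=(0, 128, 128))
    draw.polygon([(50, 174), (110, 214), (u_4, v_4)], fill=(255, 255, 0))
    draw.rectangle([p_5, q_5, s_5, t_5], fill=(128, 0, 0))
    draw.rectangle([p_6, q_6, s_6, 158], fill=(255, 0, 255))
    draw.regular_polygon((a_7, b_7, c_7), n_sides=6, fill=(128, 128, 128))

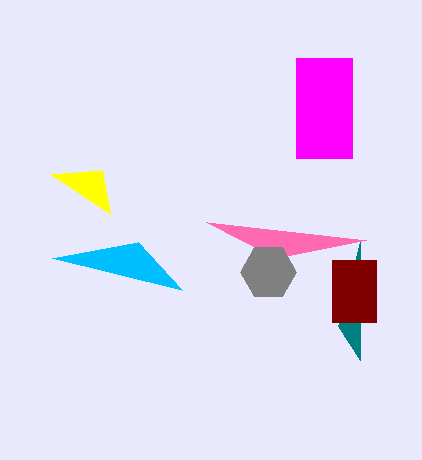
u_1 = 366, v_1 = 240, p_2 = 52, q_2 = 258, u_3 = 360, v_3 = 242, u_4 = 102, v_4 = 170, p_5 = 332, q_5 = 260, s_5 = 376, t_5 = 322, p_6 = 296, q_6 = 58, s_6 = 352, a_7 = 268, b_7 = 272, c_7 = 28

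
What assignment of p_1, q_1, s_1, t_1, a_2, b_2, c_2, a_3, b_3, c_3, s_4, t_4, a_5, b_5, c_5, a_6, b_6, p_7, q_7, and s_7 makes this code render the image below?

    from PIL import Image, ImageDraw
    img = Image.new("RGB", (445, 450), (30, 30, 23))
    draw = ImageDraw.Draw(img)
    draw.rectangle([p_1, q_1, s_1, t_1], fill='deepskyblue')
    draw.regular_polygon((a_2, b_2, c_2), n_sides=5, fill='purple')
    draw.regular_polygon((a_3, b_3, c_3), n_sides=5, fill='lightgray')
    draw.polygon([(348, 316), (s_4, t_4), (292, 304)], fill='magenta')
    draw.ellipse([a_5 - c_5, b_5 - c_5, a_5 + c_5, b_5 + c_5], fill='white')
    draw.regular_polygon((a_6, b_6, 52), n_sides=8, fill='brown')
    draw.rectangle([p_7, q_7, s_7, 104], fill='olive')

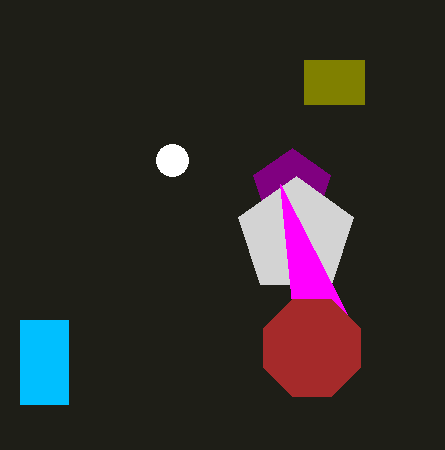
p_1 = 20, q_1 = 320, s_1 = 68, t_1 = 404, a_2 = 292, b_2 = 188, c_2 = 40, a_3 = 296, b_3 = 236, c_3 = 60, s_4 = 280, t_4 = 184, a_5 = 172, b_5 = 160, c_5 = 16, a_6 = 312, b_6 = 348, p_7 = 304, q_7 = 60, s_7 = 364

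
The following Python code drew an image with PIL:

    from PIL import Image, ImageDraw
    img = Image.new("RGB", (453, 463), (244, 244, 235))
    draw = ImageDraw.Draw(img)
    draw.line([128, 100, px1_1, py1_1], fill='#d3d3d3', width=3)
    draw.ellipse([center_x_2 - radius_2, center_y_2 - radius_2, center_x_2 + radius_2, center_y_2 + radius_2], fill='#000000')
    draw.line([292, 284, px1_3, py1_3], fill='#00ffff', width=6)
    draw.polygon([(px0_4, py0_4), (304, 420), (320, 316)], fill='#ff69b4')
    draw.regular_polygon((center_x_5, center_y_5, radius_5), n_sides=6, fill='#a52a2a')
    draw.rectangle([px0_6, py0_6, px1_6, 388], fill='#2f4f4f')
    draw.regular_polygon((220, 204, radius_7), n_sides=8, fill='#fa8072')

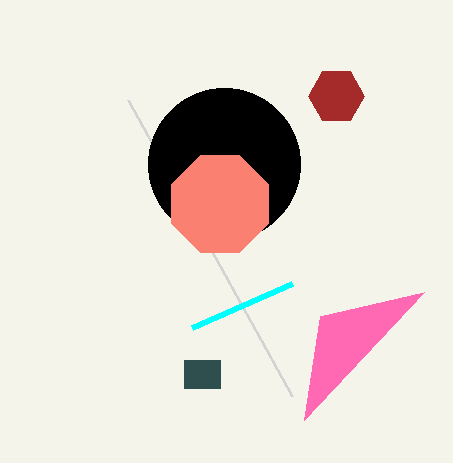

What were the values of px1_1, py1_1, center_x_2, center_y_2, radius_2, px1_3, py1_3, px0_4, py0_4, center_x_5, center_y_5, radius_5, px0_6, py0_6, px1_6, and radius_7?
px1_1 = 292
py1_1 = 396
center_x_2 = 224
center_y_2 = 164
radius_2 = 76
px1_3 = 192
py1_3 = 328
px0_4 = 424
py0_4 = 292
center_x_5 = 336
center_y_5 = 96
radius_5 = 28
px0_6 = 184
py0_6 = 360
px1_6 = 220
radius_7 = 52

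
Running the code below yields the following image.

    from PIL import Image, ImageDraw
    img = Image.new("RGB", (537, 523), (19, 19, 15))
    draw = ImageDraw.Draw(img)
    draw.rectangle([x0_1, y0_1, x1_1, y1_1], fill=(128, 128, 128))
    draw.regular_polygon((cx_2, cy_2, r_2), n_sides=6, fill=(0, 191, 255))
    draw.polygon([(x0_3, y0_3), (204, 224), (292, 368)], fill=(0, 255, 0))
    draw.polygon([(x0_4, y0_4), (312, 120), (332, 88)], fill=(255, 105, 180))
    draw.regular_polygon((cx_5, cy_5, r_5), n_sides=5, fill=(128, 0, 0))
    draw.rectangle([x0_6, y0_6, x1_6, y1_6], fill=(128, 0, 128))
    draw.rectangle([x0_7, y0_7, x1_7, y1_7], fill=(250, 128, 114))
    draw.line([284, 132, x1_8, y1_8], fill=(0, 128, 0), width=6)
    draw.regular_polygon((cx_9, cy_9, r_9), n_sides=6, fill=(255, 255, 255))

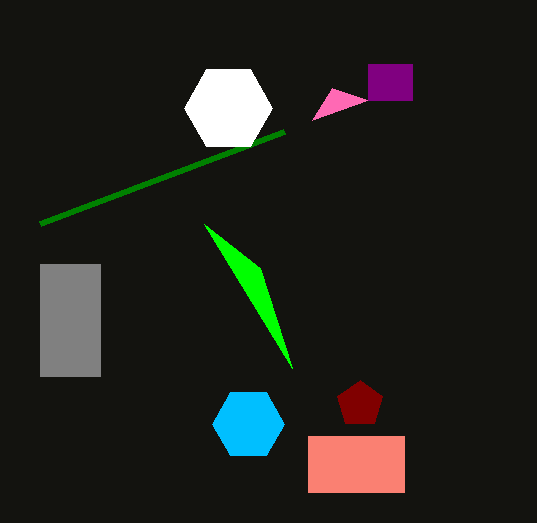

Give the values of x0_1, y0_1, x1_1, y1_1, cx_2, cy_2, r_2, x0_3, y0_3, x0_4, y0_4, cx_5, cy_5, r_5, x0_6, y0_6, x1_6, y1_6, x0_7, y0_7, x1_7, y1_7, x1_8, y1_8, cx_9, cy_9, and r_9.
x0_1 = 40, y0_1 = 264, x1_1 = 100, y1_1 = 376, cx_2 = 248, cy_2 = 424, r_2 = 36, x0_3 = 260, y0_3 = 268, x0_4 = 368, y0_4 = 100, cx_5 = 360, cy_5 = 404, r_5 = 24, x0_6 = 368, y0_6 = 64, x1_6 = 412, y1_6 = 100, x0_7 = 308, y0_7 = 436, x1_7 = 404, y1_7 = 492, x1_8 = 40, y1_8 = 224, cx_9 = 228, cy_9 = 108, r_9 = 44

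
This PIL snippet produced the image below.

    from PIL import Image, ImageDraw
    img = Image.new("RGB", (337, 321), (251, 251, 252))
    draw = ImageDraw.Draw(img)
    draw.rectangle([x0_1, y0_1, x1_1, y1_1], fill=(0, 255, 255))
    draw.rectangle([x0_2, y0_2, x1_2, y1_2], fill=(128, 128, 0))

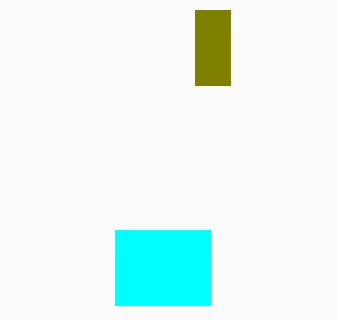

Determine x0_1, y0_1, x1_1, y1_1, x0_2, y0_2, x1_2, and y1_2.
x0_1 = 115
y0_1 = 230
x1_1 = 210
y1_1 = 305
x0_2 = 195
y0_2 = 10
x1_2 = 230
y1_2 = 85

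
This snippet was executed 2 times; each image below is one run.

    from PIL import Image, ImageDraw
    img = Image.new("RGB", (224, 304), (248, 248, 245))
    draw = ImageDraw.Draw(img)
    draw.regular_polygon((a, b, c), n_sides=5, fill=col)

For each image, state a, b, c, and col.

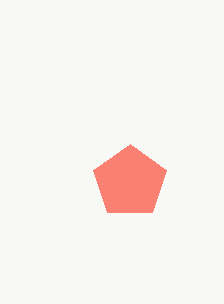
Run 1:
a = 130
b = 182
c = 38
col = 'salmon'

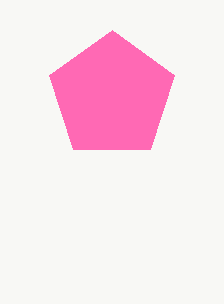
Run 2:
a = 112
b = 96
c = 66
col = 'hotpink'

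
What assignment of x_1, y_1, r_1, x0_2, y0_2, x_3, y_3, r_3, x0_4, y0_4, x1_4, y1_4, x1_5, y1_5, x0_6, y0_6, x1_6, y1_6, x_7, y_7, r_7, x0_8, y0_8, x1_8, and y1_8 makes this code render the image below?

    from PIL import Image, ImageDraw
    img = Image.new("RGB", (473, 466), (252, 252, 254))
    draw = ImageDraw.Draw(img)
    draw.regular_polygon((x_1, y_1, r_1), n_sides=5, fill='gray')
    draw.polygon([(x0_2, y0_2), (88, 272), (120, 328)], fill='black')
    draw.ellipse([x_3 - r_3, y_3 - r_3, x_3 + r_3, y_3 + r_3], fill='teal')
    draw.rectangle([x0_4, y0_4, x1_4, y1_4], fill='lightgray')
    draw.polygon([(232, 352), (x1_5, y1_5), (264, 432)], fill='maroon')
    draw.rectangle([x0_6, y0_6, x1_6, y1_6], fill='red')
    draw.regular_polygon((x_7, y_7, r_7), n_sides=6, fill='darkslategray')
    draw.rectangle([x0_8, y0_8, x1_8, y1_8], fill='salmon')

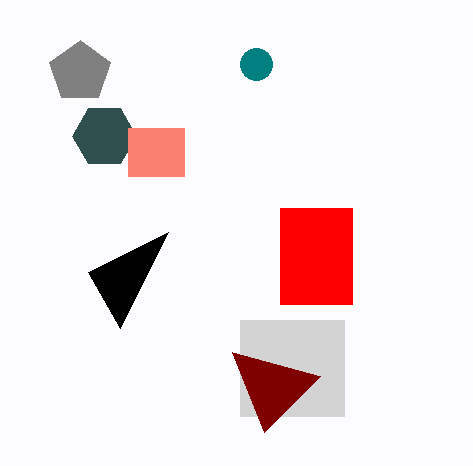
x_1 = 80, y_1 = 72, r_1 = 32, x0_2 = 168, y0_2 = 232, x_3 = 256, y_3 = 64, r_3 = 16, x0_4 = 240, y0_4 = 320, x1_4 = 344, y1_4 = 416, x1_5 = 320, y1_5 = 376, x0_6 = 280, y0_6 = 208, x1_6 = 352, y1_6 = 304, x_7 = 104, y_7 = 136, r_7 = 32, x0_8 = 128, y0_8 = 128, x1_8 = 184, y1_8 = 176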